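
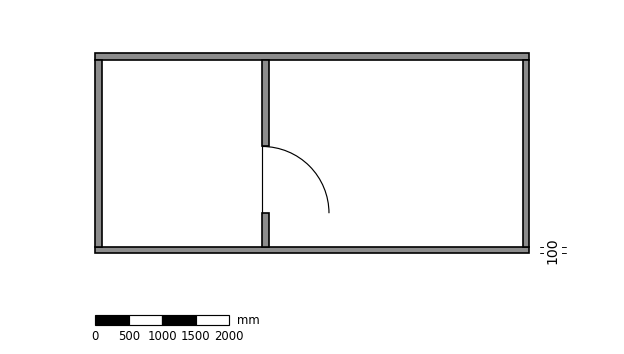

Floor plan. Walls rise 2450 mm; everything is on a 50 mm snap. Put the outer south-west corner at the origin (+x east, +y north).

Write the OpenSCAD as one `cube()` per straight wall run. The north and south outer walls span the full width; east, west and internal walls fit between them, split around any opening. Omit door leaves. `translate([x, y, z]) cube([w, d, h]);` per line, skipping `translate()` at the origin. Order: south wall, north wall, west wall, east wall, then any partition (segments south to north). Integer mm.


cube([6500, 100, 2450]);
translate([0, 2900, 0]) cube([6500, 100, 2450]);
translate([0, 100, 0]) cube([100, 2800, 2450]);
translate([6400, 100, 0]) cube([100, 2800, 2450]);
translate([2500, 100, 0]) cube([100, 500, 2450]);
translate([2500, 1600, 0]) cube([100, 1300, 2450]);


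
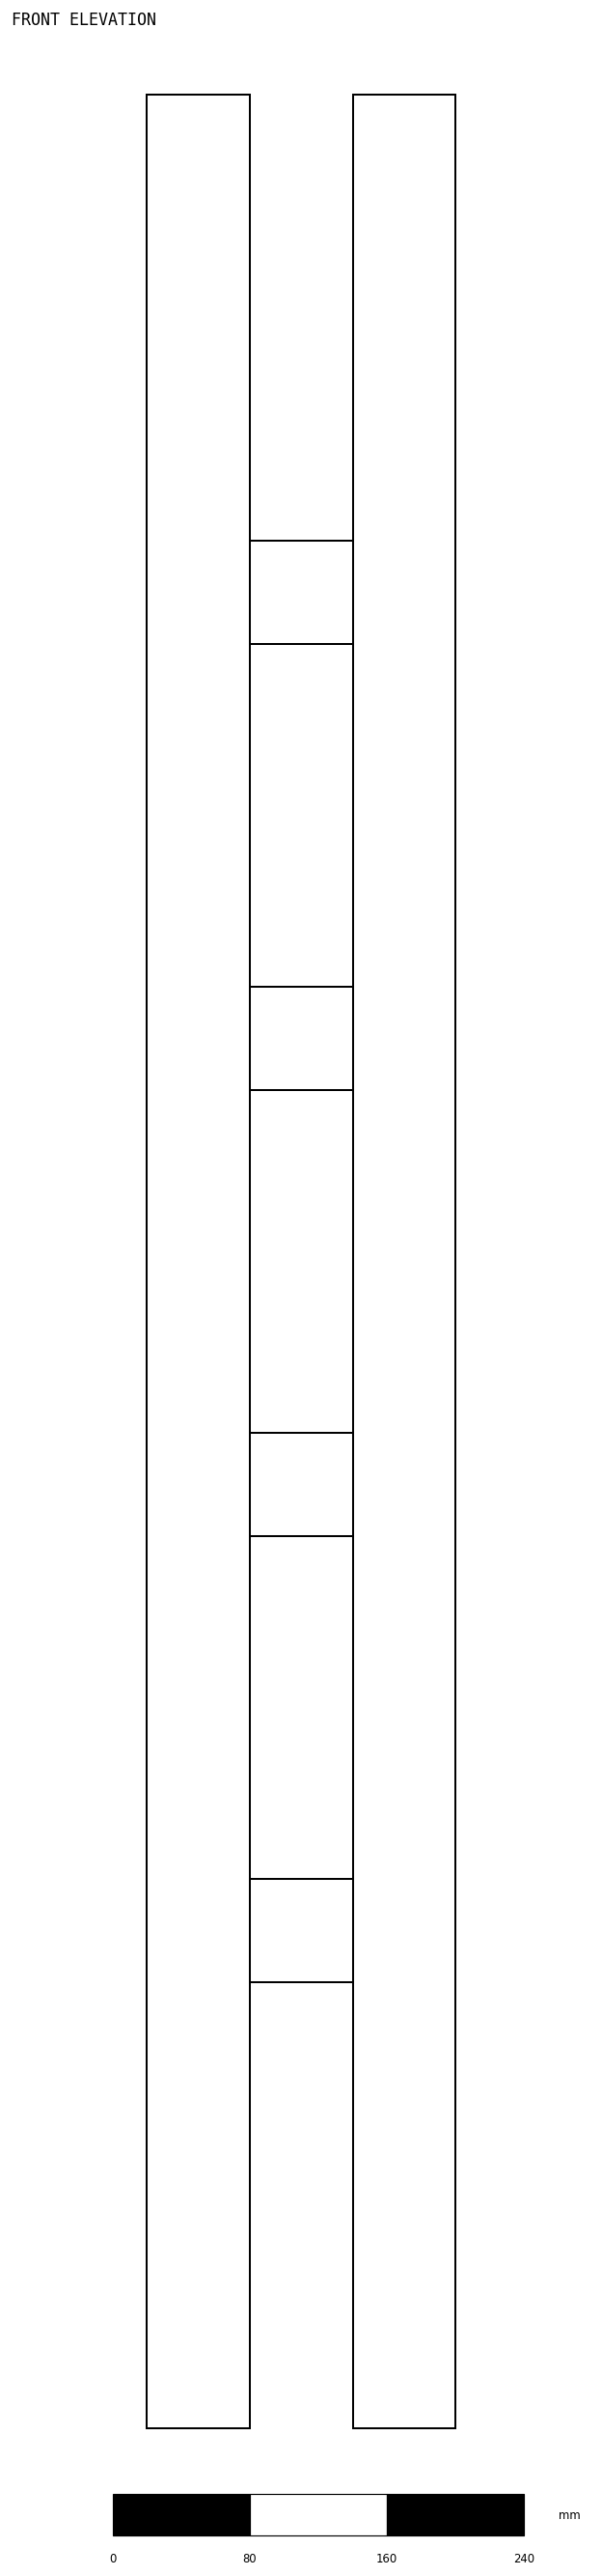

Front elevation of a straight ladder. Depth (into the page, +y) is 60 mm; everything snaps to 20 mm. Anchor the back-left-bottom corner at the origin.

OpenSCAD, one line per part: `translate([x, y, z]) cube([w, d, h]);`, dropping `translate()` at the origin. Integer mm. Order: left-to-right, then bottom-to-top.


cube([60, 60, 1360]);
translate([60, 0, 260]) cube([60, 60, 60]);
translate([60, 0, 520]) cube([60, 60, 60]);
translate([60, 0, 780]) cube([60, 60, 60]);
translate([60, 0, 1040]) cube([60, 60, 60]);
translate([120, 0, 0]) cube([60, 60, 1360]);


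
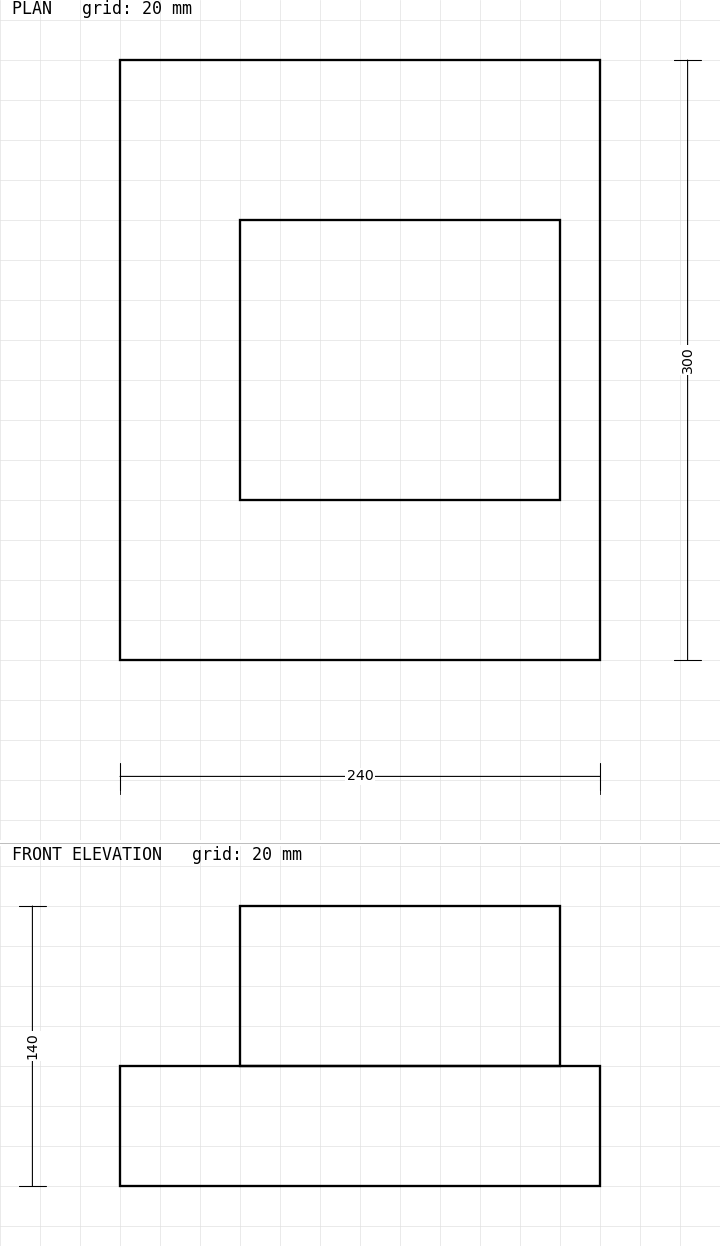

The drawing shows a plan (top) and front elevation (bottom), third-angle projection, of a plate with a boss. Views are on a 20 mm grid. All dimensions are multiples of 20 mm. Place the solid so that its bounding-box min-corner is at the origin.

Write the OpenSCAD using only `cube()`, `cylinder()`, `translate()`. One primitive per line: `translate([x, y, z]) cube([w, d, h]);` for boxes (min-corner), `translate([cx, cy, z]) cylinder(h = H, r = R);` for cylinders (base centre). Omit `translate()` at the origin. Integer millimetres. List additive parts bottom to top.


cube([240, 300, 60]);
translate([60, 80, 60]) cube([160, 140, 80]);


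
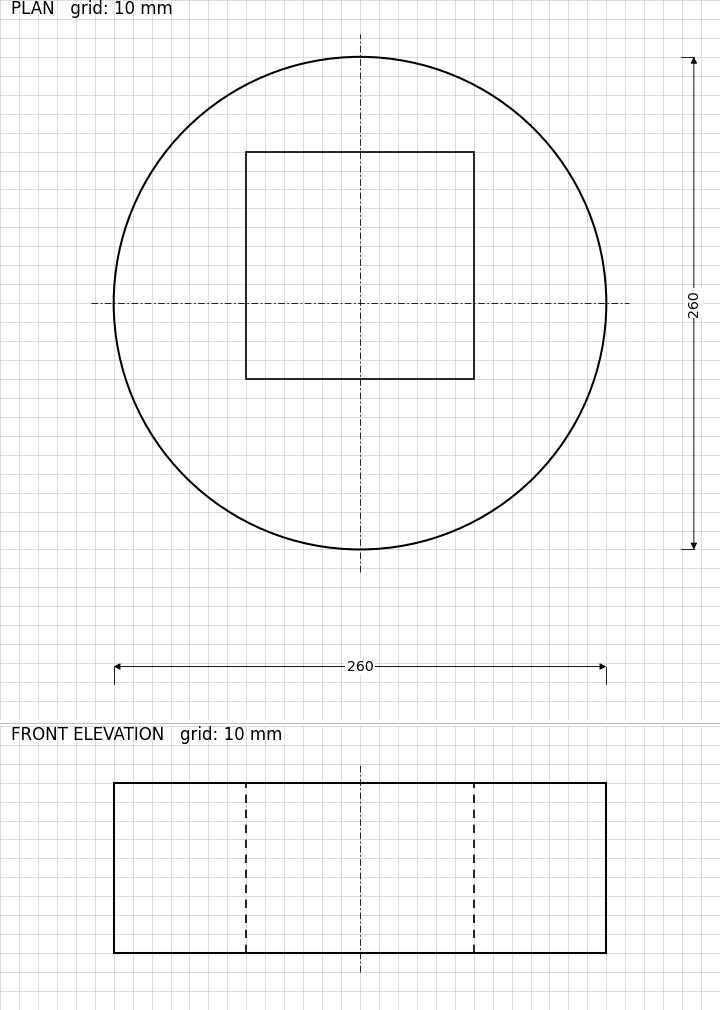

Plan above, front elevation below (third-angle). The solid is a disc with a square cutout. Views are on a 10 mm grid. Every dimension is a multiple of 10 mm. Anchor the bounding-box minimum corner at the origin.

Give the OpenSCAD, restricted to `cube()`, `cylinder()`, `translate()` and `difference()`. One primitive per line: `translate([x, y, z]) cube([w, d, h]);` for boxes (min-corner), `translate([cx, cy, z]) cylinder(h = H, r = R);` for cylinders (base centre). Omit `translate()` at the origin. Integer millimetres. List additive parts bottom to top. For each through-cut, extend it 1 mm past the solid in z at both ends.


difference() {
  translate([130, 130, 0]) cylinder(h = 90, r = 130);
  translate([70, 90, -1]) cube([120, 120, 92]);
}


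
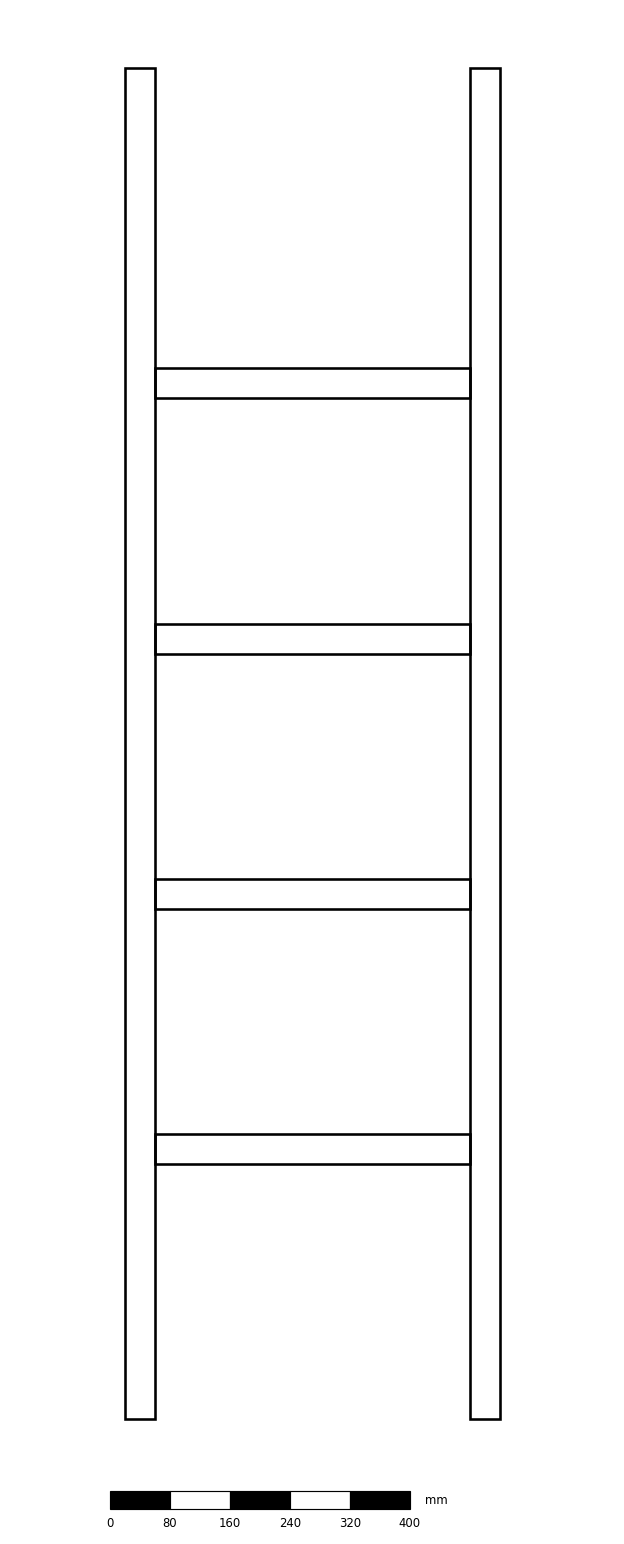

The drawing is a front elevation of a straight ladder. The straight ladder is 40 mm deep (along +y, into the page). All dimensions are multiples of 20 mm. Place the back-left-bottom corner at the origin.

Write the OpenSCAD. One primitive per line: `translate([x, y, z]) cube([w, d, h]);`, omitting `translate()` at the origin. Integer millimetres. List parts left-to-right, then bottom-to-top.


cube([40, 40, 1800]);
translate([40, 0, 340]) cube([420, 40, 40]);
translate([40, 0, 680]) cube([420, 40, 40]);
translate([40, 0, 1020]) cube([420, 40, 40]);
translate([40, 0, 1360]) cube([420, 40, 40]);
translate([460, 0, 0]) cube([40, 40, 1800]);


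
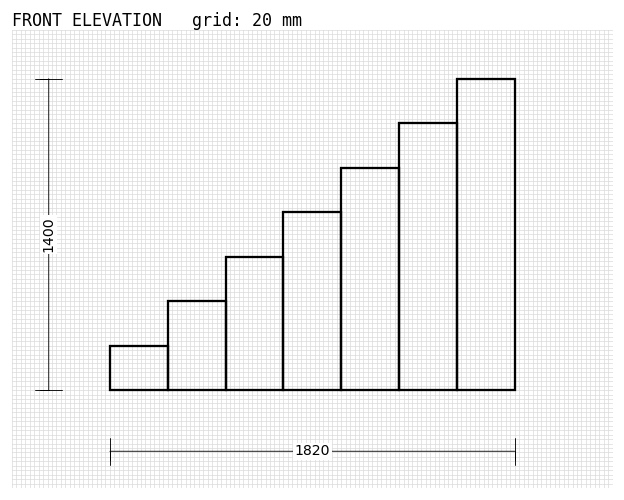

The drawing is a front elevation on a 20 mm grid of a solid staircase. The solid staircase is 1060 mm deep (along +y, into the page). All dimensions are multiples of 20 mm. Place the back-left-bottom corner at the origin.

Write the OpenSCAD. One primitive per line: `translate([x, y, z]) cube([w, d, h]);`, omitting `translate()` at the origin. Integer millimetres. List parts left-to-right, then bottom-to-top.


cube([260, 1060, 200]);
translate([260, 0, 0]) cube([260, 1060, 400]);
translate([520, 0, 0]) cube([260, 1060, 600]);
translate([780, 0, 0]) cube([260, 1060, 800]);
translate([1040, 0, 0]) cube([260, 1060, 1000]);
translate([1300, 0, 0]) cube([260, 1060, 1200]);
translate([1560, 0, 0]) cube([260, 1060, 1400]);


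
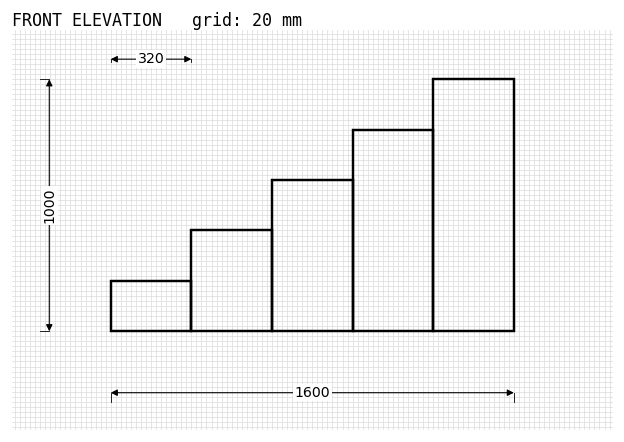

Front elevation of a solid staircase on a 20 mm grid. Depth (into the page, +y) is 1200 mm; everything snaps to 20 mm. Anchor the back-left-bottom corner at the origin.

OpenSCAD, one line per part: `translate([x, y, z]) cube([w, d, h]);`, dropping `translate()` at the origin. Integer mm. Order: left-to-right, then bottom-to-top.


cube([320, 1200, 200]);
translate([320, 0, 0]) cube([320, 1200, 400]);
translate([640, 0, 0]) cube([320, 1200, 600]);
translate([960, 0, 0]) cube([320, 1200, 800]);
translate([1280, 0, 0]) cube([320, 1200, 1000]);


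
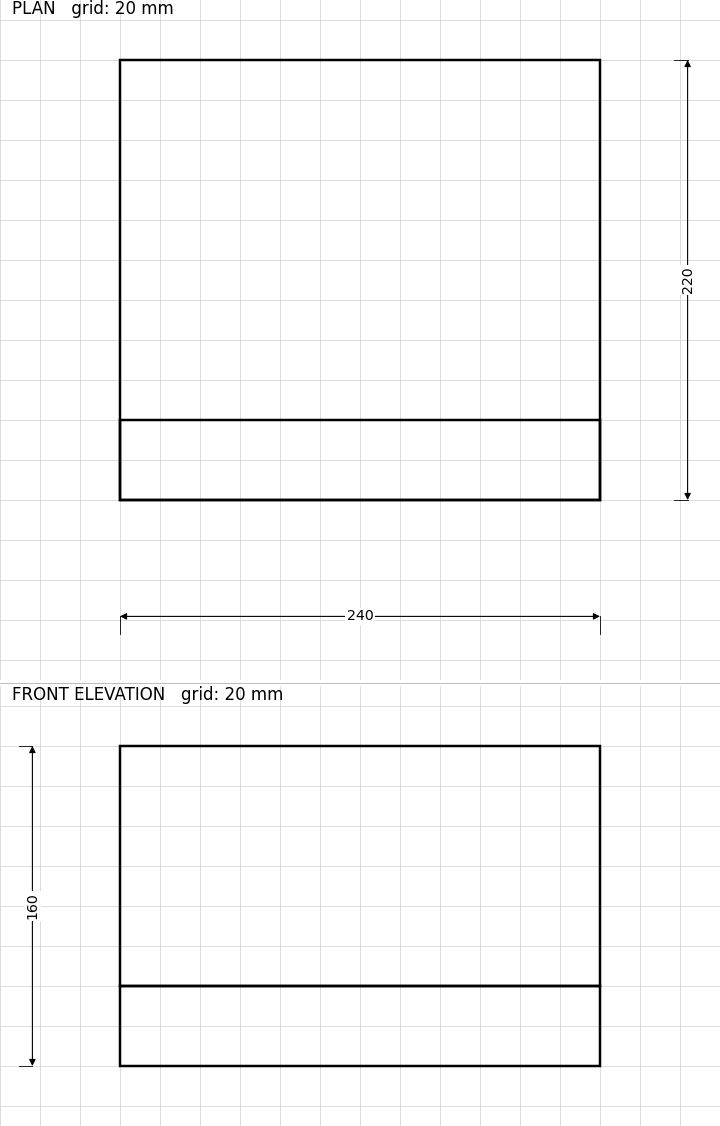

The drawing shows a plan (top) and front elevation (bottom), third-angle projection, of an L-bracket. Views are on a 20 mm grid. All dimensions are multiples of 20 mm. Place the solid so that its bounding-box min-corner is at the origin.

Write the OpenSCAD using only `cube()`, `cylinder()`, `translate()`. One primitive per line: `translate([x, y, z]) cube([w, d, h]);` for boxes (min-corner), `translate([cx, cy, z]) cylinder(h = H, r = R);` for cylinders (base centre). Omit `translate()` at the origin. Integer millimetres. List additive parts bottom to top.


cube([240, 220, 40]);
translate([0, 0, 40]) cube([240, 40, 120]);


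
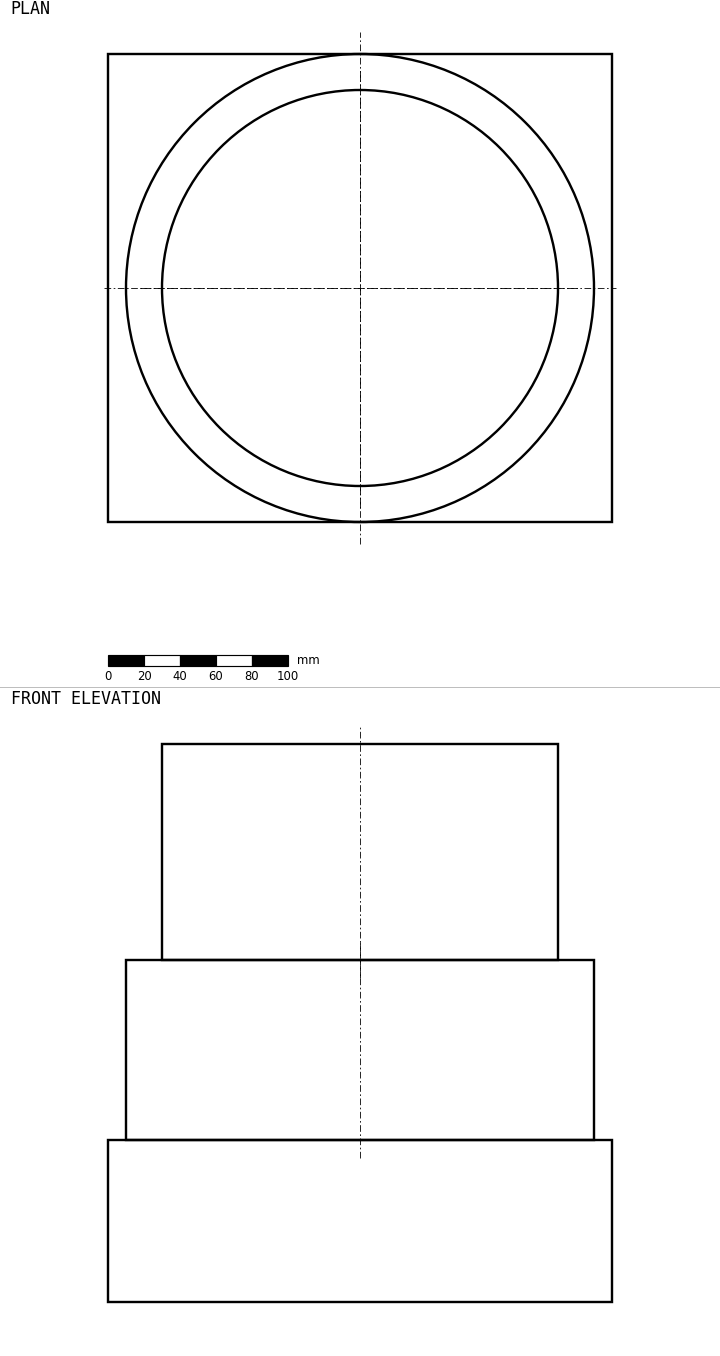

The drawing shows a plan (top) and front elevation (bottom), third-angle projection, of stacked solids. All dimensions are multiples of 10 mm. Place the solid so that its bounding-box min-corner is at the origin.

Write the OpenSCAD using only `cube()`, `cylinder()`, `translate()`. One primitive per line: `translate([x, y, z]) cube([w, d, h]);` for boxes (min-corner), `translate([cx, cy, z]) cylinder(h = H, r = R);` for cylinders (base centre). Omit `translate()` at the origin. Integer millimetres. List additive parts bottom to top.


cube([280, 260, 90]);
translate([140, 130, 90]) cylinder(h = 100, r = 130);
translate([140, 130, 190]) cylinder(h = 120, r = 110);


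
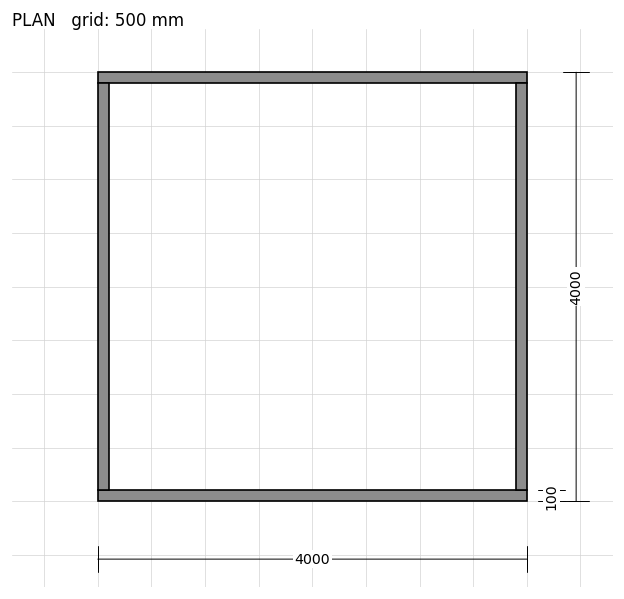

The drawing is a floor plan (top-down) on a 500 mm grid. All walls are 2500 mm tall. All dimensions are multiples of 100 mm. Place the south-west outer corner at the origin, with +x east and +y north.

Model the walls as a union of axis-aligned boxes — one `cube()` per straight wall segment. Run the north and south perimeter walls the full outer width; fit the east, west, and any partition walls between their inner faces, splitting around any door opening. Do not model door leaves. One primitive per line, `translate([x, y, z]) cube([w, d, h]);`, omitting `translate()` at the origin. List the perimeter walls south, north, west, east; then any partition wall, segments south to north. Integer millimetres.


cube([4000, 100, 2500]);
translate([0, 3900, 0]) cube([4000, 100, 2500]);
translate([0, 100, 0]) cube([100, 3800, 2500]);
translate([3900, 100, 0]) cube([100, 3800, 2500]);


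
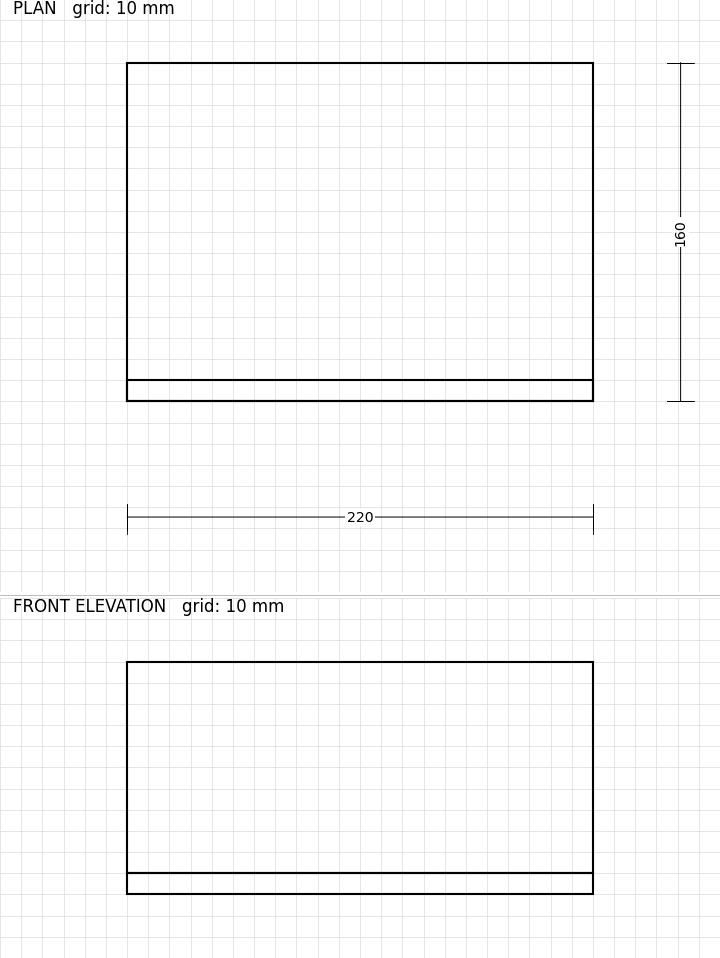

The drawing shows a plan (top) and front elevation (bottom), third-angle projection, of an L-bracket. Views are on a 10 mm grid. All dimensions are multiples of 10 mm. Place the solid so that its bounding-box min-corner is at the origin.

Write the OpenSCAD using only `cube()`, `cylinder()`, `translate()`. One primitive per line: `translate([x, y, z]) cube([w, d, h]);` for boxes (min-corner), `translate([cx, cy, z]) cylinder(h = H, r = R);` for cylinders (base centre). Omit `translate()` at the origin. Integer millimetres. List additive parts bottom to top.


cube([220, 160, 10]);
translate([0, 0, 10]) cube([220, 10, 100]);


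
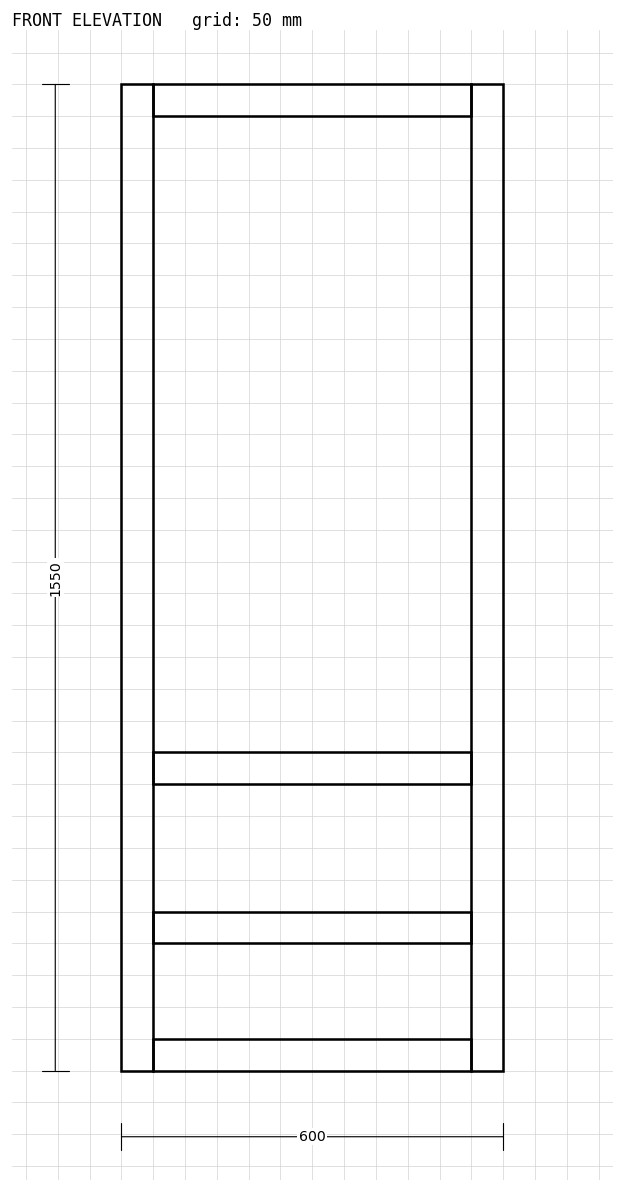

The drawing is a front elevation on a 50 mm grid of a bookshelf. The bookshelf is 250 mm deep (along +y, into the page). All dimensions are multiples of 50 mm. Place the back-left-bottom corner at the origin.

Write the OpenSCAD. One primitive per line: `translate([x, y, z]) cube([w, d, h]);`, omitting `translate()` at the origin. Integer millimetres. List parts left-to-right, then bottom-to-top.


cube([50, 250, 1550]);
translate([50, 0, 0]) cube([500, 250, 50]);
translate([50, 0, 200]) cube([500, 250, 50]);
translate([50, 0, 450]) cube([500, 250, 50]);
translate([50, 0, 1500]) cube([500, 250, 50]);
translate([550, 0, 0]) cube([50, 250, 1550]);


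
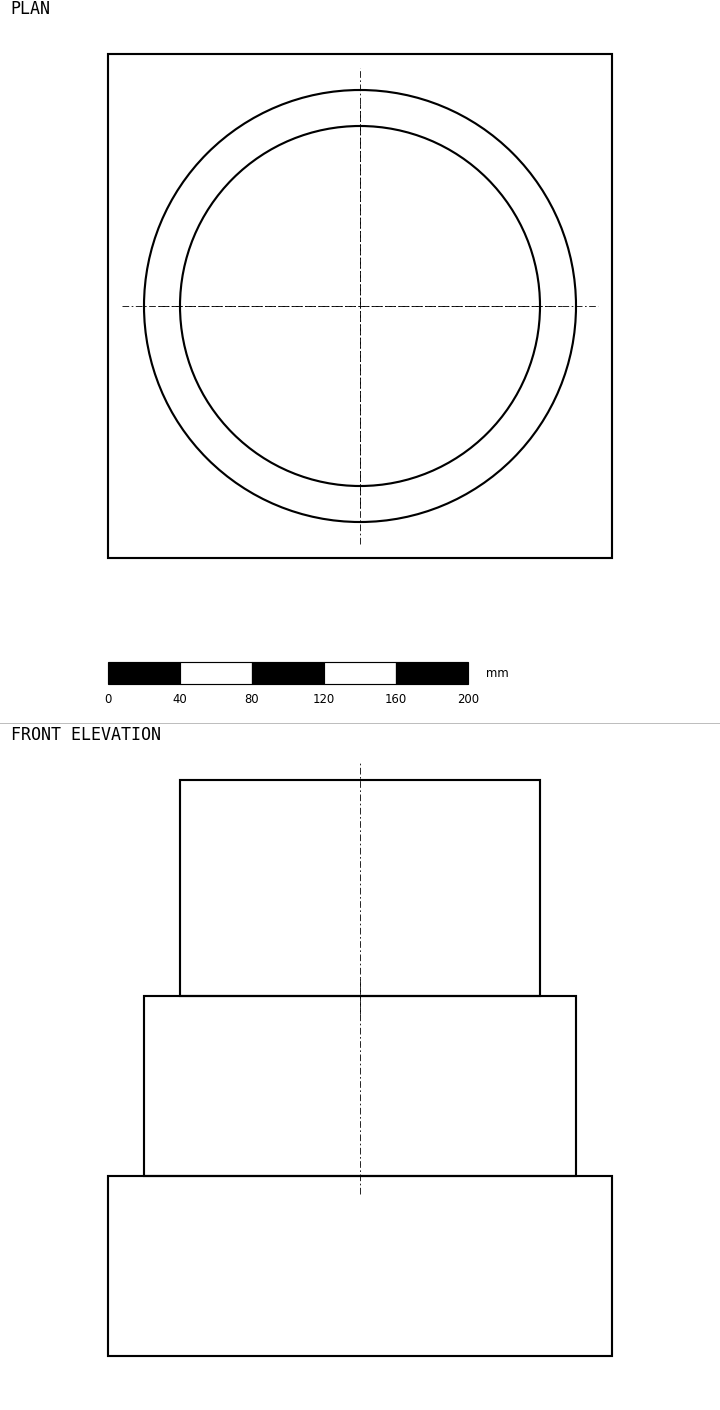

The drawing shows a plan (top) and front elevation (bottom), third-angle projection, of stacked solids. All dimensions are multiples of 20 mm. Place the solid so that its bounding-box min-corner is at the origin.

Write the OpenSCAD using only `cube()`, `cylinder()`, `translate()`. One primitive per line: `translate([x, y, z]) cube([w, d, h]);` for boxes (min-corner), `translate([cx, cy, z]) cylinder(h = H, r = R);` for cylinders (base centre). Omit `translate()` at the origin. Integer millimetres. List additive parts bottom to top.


cube([280, 280, 100]);
translate([140, 140, 100]) cylinder(h = 100, r = 120);
translate([140, 140, 200]) cylinder(h = 120, r = 100);


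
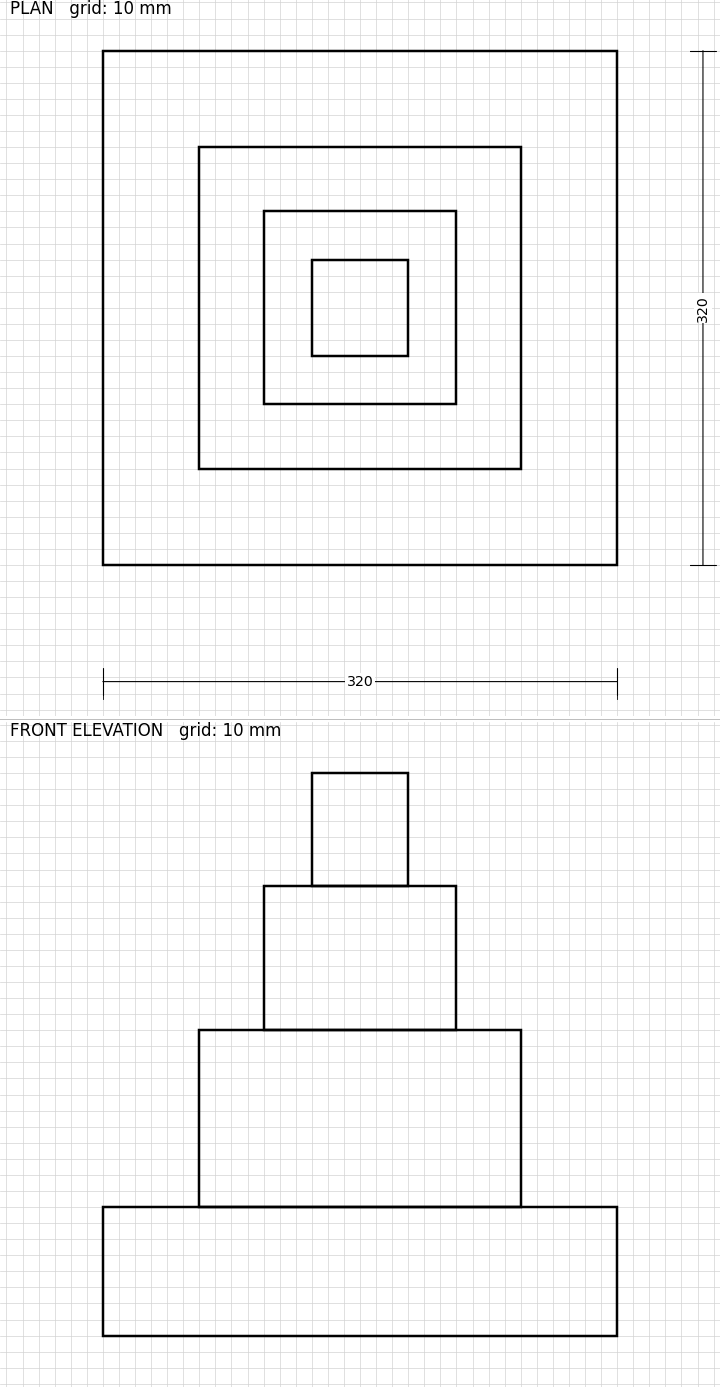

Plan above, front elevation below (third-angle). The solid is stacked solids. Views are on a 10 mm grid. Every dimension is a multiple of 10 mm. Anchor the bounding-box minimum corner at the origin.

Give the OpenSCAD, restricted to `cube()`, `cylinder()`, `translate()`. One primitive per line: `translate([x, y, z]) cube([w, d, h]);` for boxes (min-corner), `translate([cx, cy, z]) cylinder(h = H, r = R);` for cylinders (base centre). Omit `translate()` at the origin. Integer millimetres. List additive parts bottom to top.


cube([320, 320, 80]);
translate([60, 60, 80]) cube([200, 200, 110]);
translate([100, 100, 190]) cube([120, 120, 90]);
translate([130, 130, 280]) cube([60, 60, 70]);


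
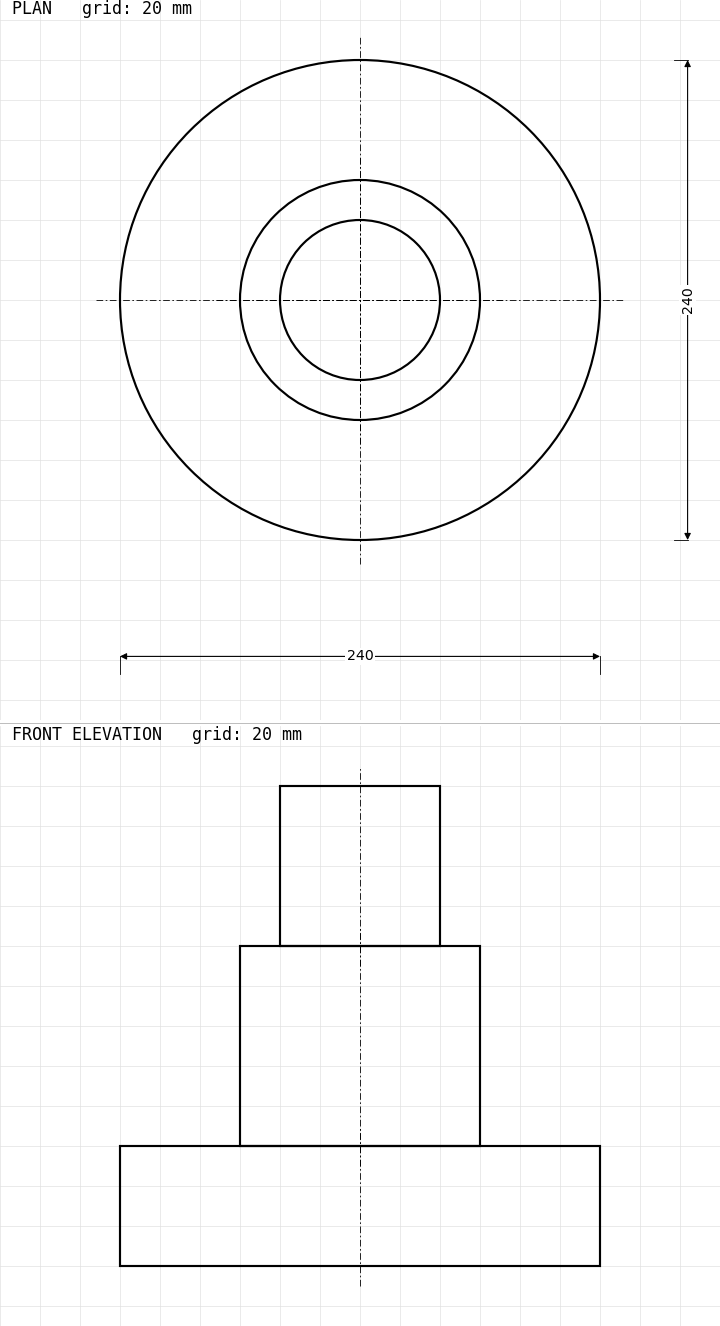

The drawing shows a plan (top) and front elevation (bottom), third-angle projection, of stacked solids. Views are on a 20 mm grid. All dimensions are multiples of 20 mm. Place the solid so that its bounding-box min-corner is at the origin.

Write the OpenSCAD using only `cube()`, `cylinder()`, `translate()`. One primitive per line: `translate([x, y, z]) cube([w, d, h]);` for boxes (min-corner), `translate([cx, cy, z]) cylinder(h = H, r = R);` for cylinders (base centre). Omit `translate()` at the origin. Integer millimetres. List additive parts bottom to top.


translate([120, 120, 0]) cylinder(h = 60, r = 120);
translate([120, 120, 60]) cylinder(h = 100, r = 60);
translate([120, 120, 160]) cylinder(h = 80, r = 40);


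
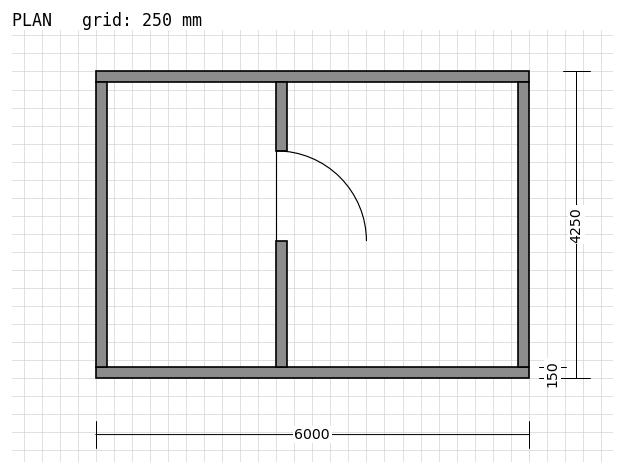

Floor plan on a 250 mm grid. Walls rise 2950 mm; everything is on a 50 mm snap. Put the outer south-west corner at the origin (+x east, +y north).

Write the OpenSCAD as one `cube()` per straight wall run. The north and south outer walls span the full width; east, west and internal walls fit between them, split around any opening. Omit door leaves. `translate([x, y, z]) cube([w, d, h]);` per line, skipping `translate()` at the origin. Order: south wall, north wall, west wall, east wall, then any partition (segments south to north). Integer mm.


cube([6000, 150, 2950]);
translate([0, 4100, 0]) cube([6000, 150, 2950]);
translate([0, 150, 0]) cube([150, 3950, 2950]);
translate([5850, 150, 0]) cube([150, 3950, 2950]);
translate([2500, 150, 0]) cube([150, 1750, 2950]);
translate([2500, 3150, 0]) cube([150, 950, 2950]);


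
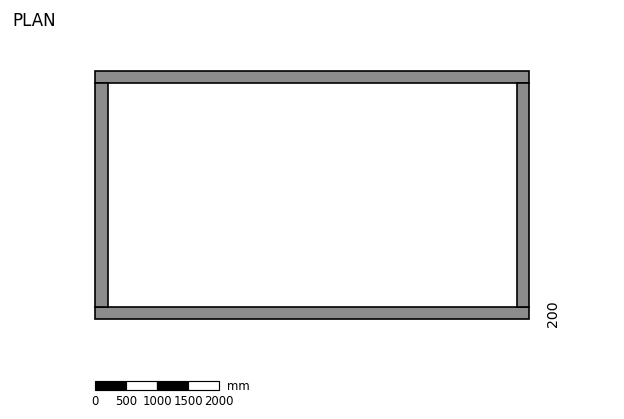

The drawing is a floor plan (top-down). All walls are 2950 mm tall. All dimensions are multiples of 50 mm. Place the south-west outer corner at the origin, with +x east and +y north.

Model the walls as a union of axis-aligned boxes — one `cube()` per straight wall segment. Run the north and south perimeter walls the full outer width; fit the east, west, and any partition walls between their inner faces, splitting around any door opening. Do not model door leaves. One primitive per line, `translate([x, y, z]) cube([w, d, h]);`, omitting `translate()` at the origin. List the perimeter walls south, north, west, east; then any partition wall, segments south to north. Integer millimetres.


cube([7000, 200, 2950]);
translate([0, 3800, 0]) cube([7000, 200, 2950]);
translate([0, 200, 0]) cube([200, 3600, 2950]);
translate([6800, 200, 0]) cube([200, 3600, 2950]);


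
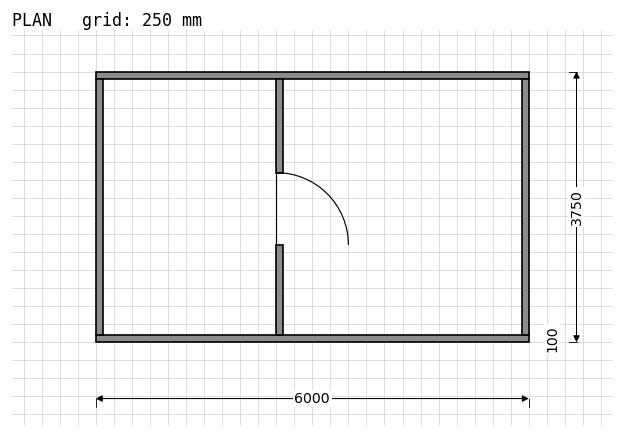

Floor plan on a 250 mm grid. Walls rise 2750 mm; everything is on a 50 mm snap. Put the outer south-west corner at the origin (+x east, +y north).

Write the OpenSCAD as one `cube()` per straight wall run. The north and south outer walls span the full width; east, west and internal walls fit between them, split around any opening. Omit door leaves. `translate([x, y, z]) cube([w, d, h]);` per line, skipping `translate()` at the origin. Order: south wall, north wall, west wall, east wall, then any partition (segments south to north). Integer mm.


cube([6000, 100, 2750]);
translate([0, 3650, 0]) cube([6000, 100, 2750]);
translate([0, 100, 0]) cube([100, 3550, 2750]);
translate([5900, 100, 0]) cube([100, 3550, 2750]);
translate([2500, 100, 0]) cube([100, 1250, 2750]);
translate([2500, 2350, 0]) cube([100, 1300, 2750]);


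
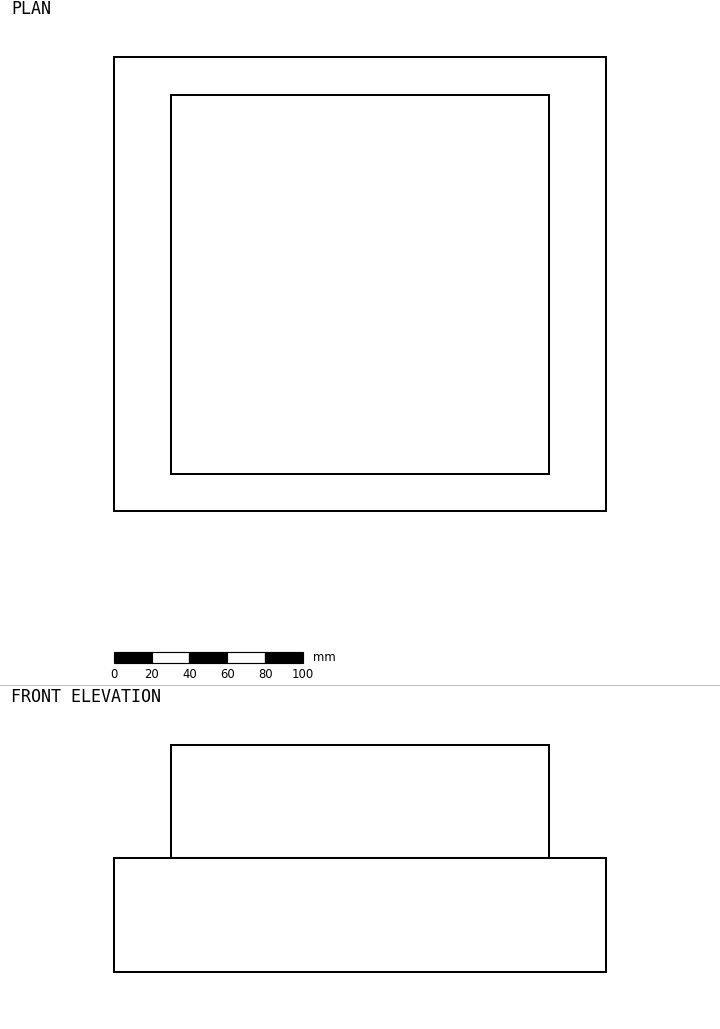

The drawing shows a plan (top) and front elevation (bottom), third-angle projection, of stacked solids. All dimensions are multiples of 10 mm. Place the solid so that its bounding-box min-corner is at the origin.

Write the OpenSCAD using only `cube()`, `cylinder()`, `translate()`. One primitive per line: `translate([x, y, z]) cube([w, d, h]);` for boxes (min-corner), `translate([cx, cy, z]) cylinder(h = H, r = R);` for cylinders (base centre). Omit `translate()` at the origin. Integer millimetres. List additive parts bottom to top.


cube([260, 240, 60]);
translate([30, 20, 60]) cube([200, 200, 60]);


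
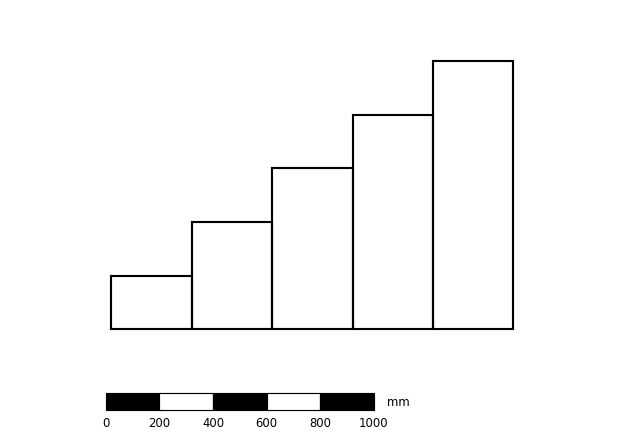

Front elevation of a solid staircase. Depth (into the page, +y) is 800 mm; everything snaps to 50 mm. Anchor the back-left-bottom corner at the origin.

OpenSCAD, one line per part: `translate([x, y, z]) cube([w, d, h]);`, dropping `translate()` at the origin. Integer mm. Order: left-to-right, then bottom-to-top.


cube([300, 800, 200]);
translate([300, 0, 0]) cube([300, 800, 400]);
translate([600, 0, 0]) cube([300, 800, 600]);
translate([900, 0, 0]) cube([300, 800, 800]);
translate([1200, 0, 0]) cube([300, 800, 1000]);


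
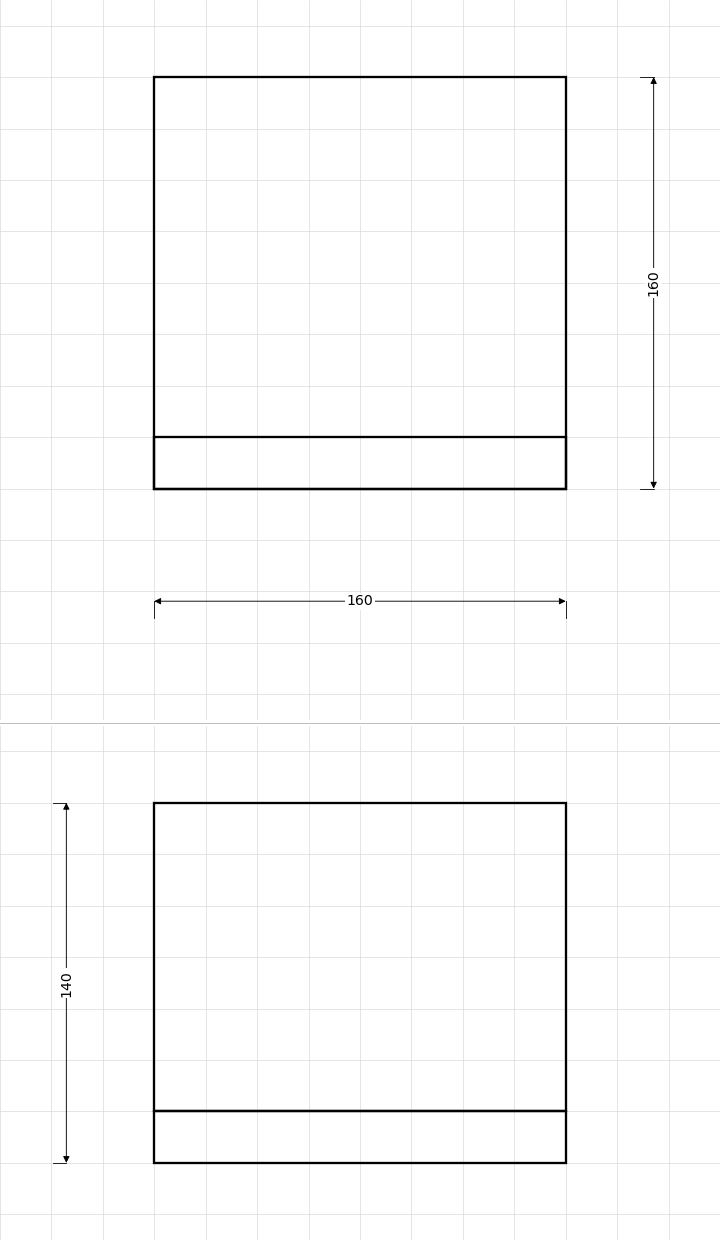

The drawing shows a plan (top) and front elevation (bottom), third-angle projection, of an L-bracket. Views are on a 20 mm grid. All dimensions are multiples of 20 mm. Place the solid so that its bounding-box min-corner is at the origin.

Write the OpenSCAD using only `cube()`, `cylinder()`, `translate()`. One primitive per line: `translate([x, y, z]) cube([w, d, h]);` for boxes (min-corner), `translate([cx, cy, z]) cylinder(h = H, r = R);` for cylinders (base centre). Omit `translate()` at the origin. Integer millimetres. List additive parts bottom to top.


cube([160, 160, 20]);
translate([0, 0, 20]) cube([160, 20, 120]);


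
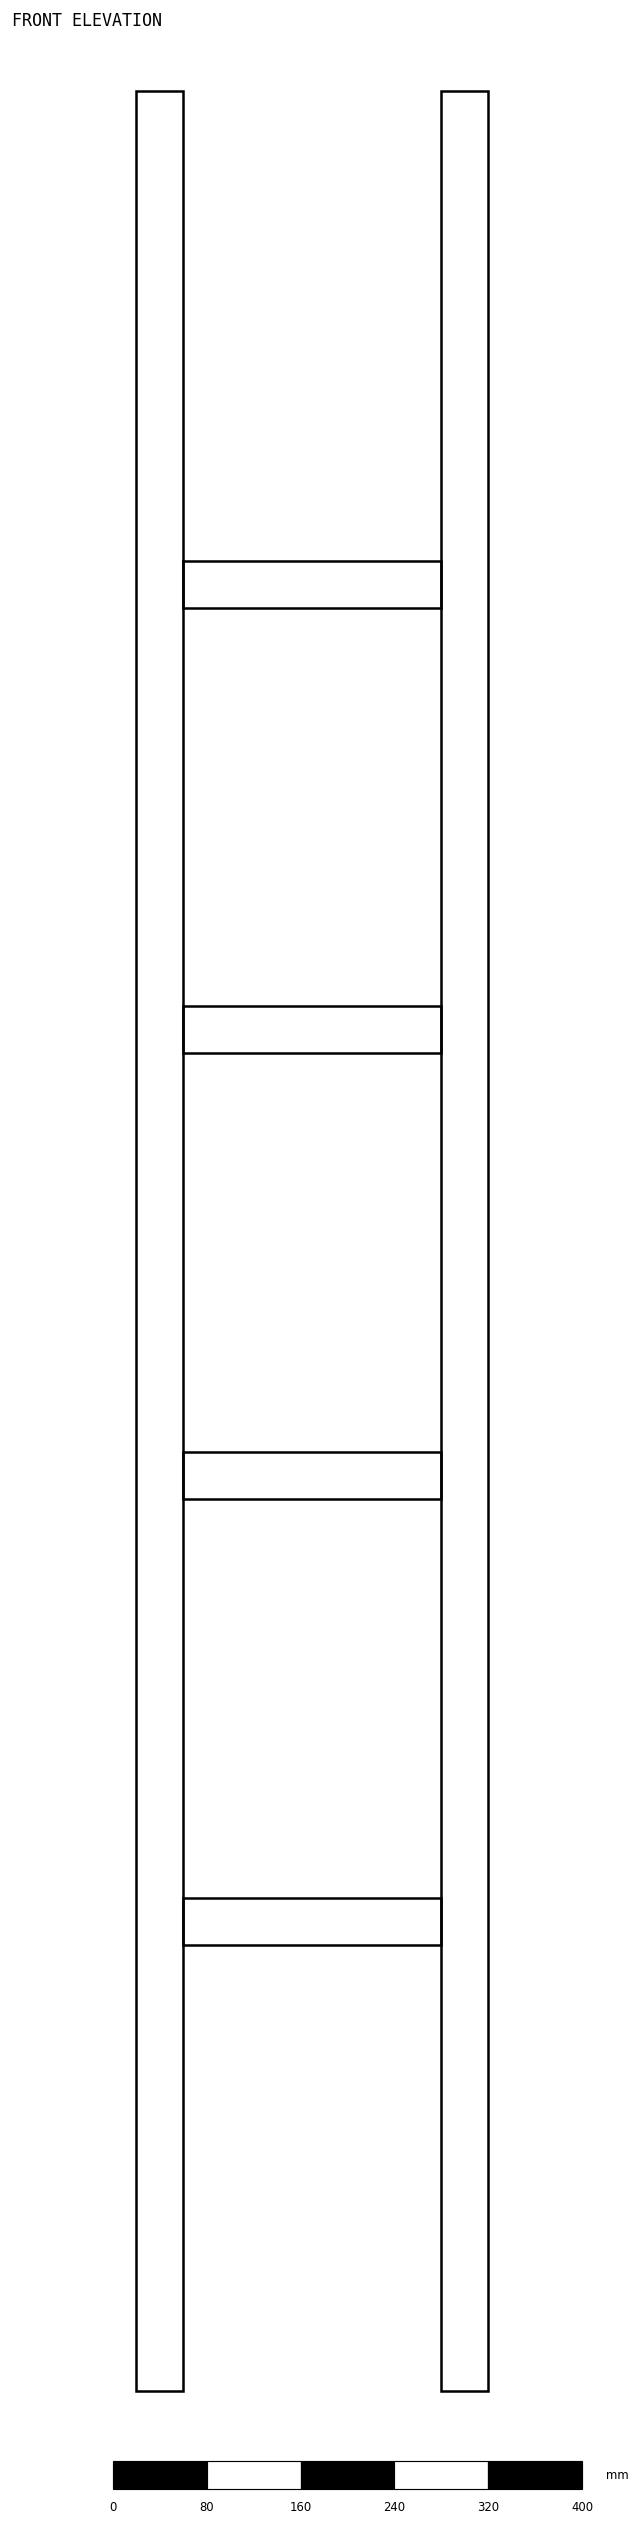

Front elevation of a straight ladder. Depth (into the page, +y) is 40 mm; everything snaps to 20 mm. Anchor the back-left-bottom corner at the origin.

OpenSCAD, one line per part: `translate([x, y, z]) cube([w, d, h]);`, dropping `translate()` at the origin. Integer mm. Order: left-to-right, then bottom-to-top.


cube([40, 40, 1960]);
translate([40, 0, 380]) cube([220, 40, 40]);
translate([40, 0, 760]) cube([220, 40, 40]);
translate([40, 0, 1140]) cube([220, 40, 40]);
translate([40, 0, 1520]) cube([220, 40, 40]);
translate([260, 0, 0]) cube([40, 40, 1960]);


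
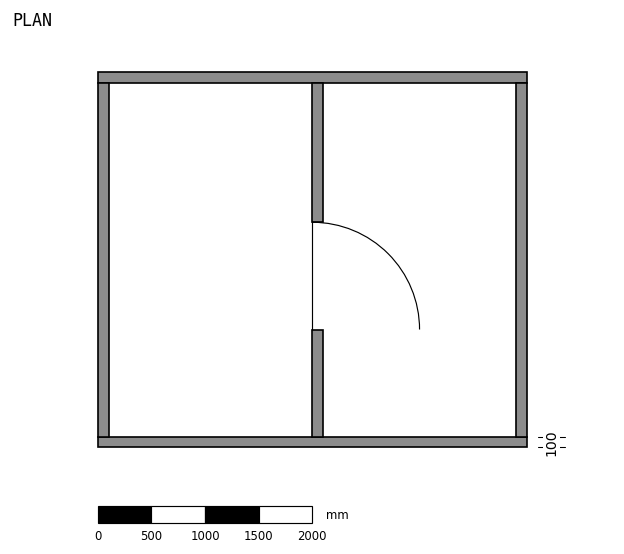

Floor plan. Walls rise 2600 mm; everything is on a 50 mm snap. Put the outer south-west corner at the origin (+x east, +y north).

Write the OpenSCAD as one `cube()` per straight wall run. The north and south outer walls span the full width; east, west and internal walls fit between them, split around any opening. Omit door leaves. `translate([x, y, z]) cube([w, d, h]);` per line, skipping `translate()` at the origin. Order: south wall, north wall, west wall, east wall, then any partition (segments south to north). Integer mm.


cube([4000, 100, 2600]);
translate([0, 3400, 0]) cube([4000, 100, 2600]);
translate([0, 100, 0]) cube([100, 3300, 2600]);
translate([3900, 100, 0]) cube([100, 3300, 2600]);
translate([2000, 100, 0]) cube([100, 1000, 2600]);
translate([2000, 2100, 0]) cube([100, 1300, 2600]);


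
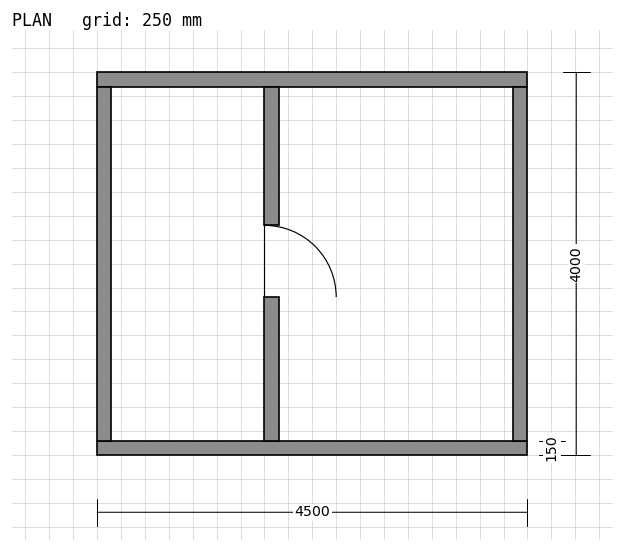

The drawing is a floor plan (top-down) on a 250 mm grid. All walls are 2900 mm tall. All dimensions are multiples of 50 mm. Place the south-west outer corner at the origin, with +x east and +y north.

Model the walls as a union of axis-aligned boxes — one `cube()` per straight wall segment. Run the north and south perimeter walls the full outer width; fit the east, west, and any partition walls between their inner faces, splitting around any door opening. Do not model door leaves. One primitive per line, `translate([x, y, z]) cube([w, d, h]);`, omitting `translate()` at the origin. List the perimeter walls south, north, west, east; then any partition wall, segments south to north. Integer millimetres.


cube([4500, 150, 2900]);
translate([0, 3850, 0]) cube([4500, 150, 2900]);
translate([0, 150, 0]) cube([150, 3700, 2900]);
translate([4350, 150, 0]) cube([150, 3700, 2900]);
translate([1750, 150, 0]) cube([150, 1500, 2900]);
translate([1750, 2400, 0]) cube([150, 1450, 2900]);


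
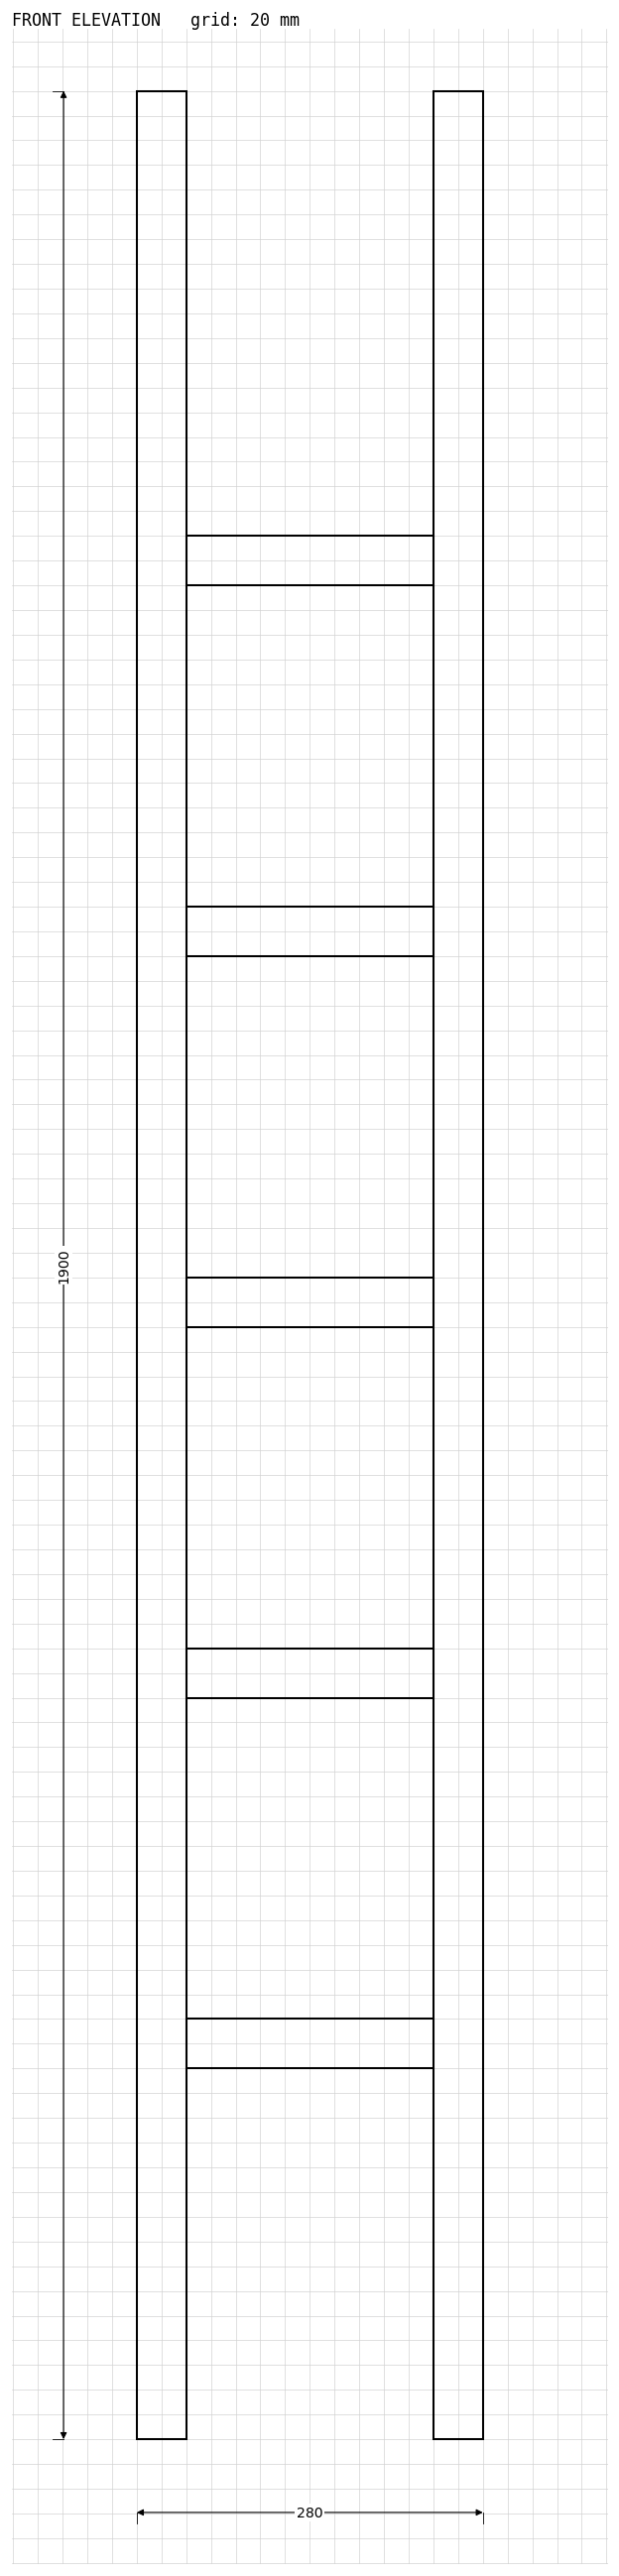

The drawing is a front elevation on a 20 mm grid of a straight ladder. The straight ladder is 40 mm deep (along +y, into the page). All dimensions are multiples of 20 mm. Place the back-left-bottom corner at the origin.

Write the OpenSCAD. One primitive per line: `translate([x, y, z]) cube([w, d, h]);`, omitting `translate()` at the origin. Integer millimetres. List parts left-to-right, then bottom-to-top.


cube([40, 40, 1900]);
translate([40, 0, 300]) cube([200, 40, 40]);
translate([40, 0, 600]) cube([200, 40, 40]);
translate([40, 0, 900]) cube([200, 40, 40]);
translate([40, 0, 1200]) cube([200, 40, 40]);
translate([40, 0, 1500]) cube([200, 40, 40]);
translate([240, 0, 0]) cube([40, 40, 1900]);


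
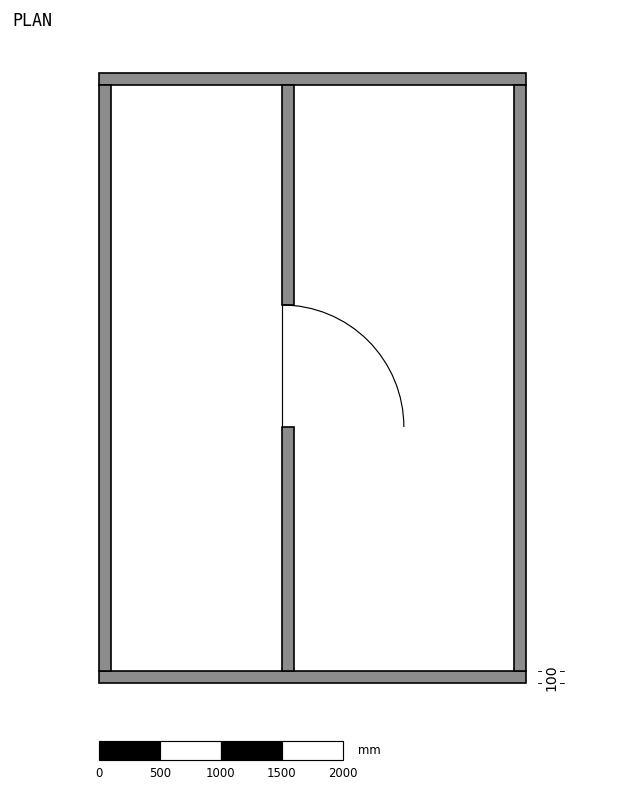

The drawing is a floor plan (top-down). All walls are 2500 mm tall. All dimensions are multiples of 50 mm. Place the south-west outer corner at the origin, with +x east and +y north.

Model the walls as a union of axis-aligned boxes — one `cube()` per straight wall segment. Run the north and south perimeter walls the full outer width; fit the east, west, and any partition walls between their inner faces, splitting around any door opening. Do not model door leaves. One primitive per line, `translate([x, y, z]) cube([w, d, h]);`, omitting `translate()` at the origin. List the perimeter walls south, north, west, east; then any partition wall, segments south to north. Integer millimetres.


cube([3500, 100, 2500]);
translate([0, 4900, 0]) cube([3500, 100, 2500]);
translate([0, 100, 0]) cube([100, 4800, 2500]);
translate([3400, 100, 0]) cube([100, 4800, 2500]);
translate([1500, 100, 0]) cube([100, 2000, 2500]);
translate([1500, 3100, 0]) cube([100, 1800, 2500]);


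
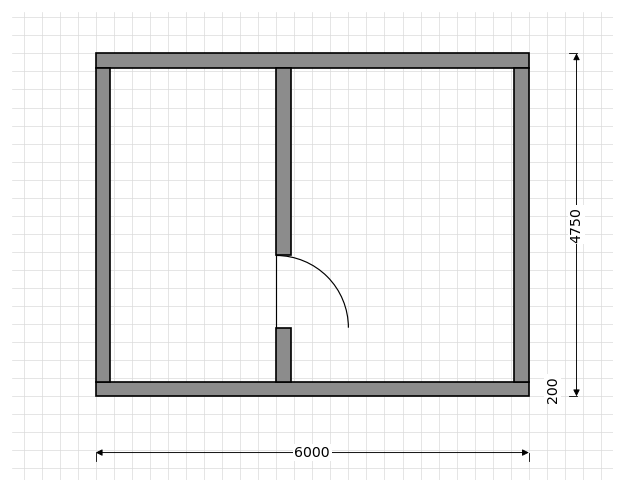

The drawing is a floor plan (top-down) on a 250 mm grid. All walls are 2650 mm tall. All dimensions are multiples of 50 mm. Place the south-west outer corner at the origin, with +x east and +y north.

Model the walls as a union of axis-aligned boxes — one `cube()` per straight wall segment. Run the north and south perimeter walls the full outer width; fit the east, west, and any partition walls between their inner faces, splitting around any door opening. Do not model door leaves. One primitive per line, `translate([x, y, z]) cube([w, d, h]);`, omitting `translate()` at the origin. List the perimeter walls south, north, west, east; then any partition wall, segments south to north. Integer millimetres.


cube([6000, 200, 2650]);
translate([0, 4550, 0]) cube([6000, 200, 2650]);
translate([0, 200, 0]) cube([200, 4350, 2650]);
translate([5800, 200, 0]) cube([200, 4350, 2650]);
translate([2500, 200, 0]) cube([200, 750, 2650]);
translate([2500, 1950, 0]) cube([200, 2600, 2650]);


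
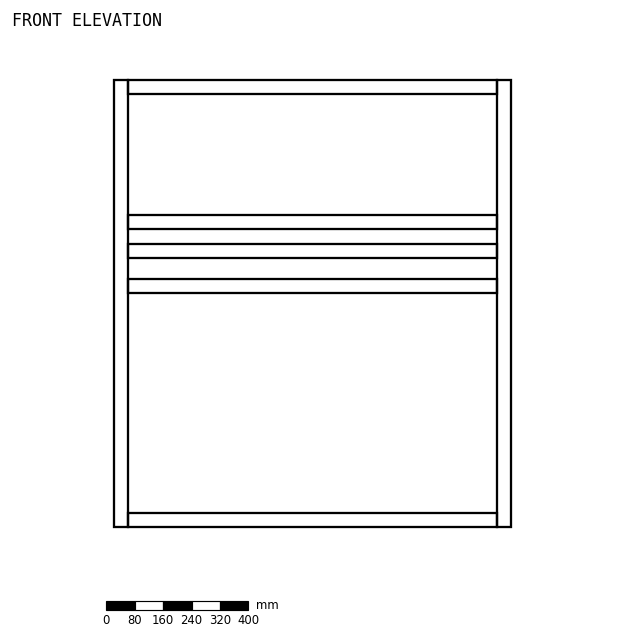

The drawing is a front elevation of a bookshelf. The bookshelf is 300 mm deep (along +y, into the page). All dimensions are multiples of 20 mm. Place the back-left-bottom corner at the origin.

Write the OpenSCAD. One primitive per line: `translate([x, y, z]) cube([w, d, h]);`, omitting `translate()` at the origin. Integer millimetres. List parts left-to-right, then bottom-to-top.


cube([40, 300, 1260]);
translate([40, 0, 0]) cube([1040, 300, 40]);
translate([40, 0, 660]) cube([1040, 300, 40]);
translate([40, 0, 760]) cube([1040, 300, 40]);
translate([40, 0, 840]) cube([1040, 300, 40]);
translate([40, 0, 1220]) cube([1040, 300, 40]);
translate([1080, 0, 0]) cube([40, 300, 1260]);


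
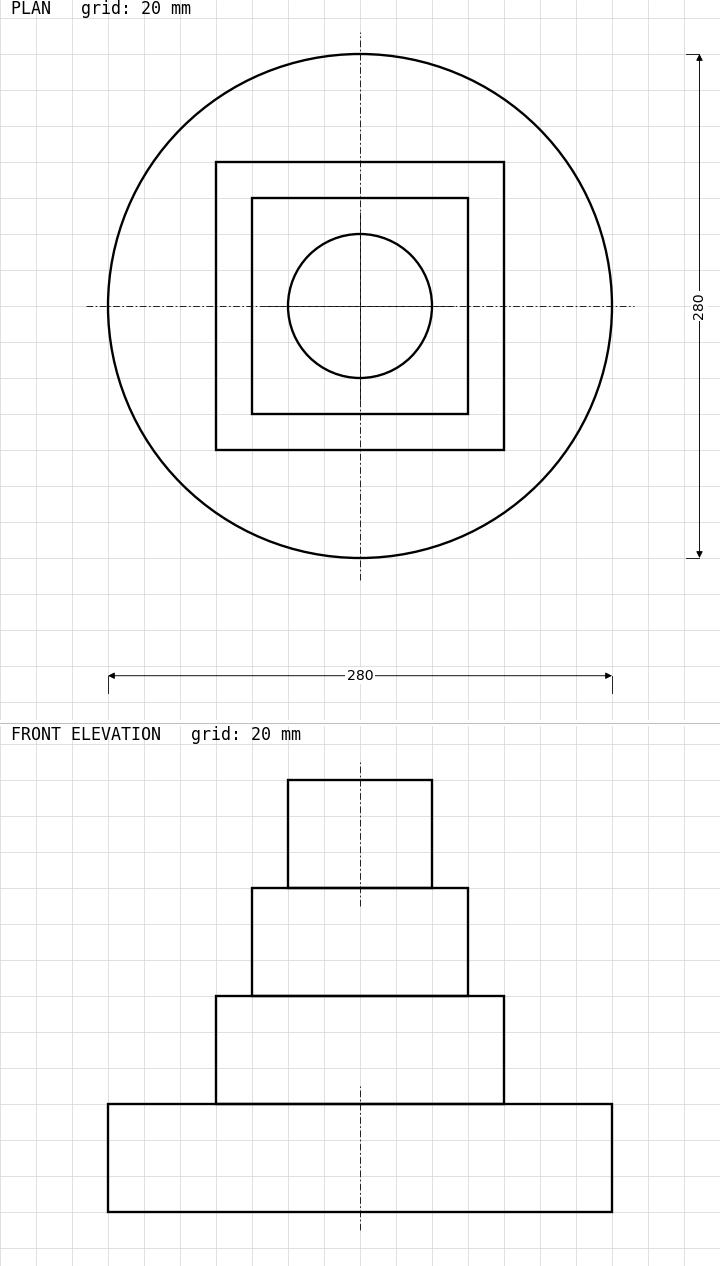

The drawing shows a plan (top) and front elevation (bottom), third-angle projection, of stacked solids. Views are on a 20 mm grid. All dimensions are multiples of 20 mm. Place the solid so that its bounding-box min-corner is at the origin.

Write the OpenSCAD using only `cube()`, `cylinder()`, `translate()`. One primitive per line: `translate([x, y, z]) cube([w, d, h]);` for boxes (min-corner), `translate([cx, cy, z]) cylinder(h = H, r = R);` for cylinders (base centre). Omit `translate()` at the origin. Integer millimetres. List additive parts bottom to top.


translate([140, 140, 0]) cylinder(h = 60, r = 140);
translate([60, 60, 60]) cube([160, 160, 60]);
translate([80, 80, 120]) cube([120, 120, 60]);
translate([140, 140, 180]) cylinder(h = 60, r = 40);


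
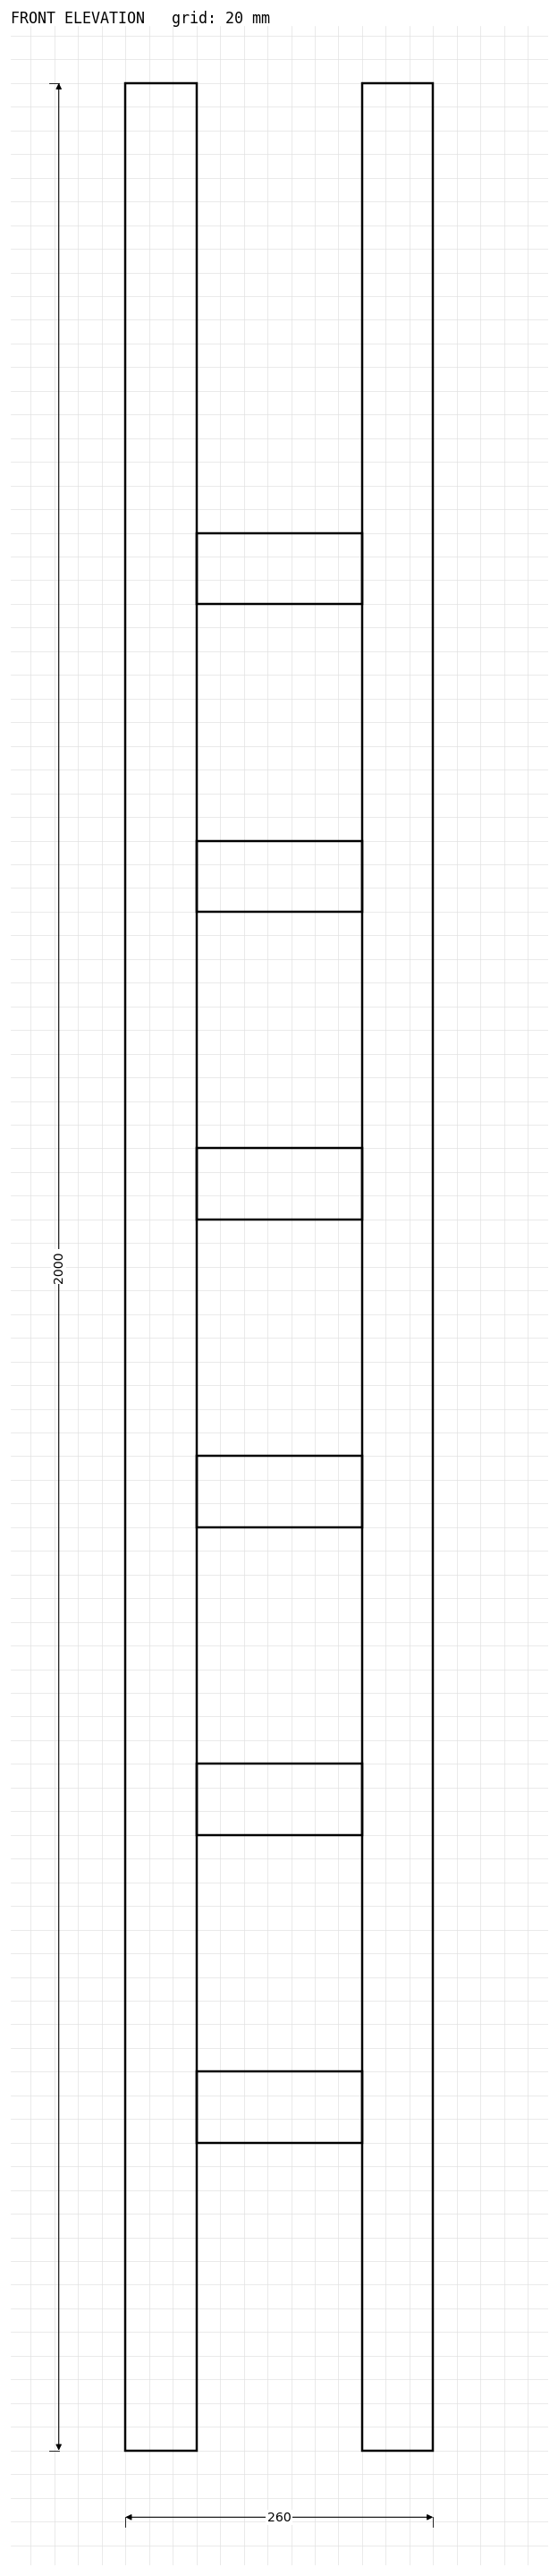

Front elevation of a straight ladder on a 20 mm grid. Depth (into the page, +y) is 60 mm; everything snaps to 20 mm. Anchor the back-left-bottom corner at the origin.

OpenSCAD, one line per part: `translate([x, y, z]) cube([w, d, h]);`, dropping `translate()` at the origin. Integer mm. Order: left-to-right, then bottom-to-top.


cube([60, 60, 2000]);
translate([60, 0, 260]) cube([140, 60, 60]);
translate([60, 0, 520]) cube([140, 60, 60]);
translate([60, 0, 780]) cube([140, 60, 60]);
translate([60, 0, 1040]) cube([140, 60, 60]);
translate([60, 0, 1300]) cube([140, 60, 60]);
translate([60, 0, 1560]) cube([140, 60, 60]);
translate([200, 0, 0]) cube([60, 60, 2000]);


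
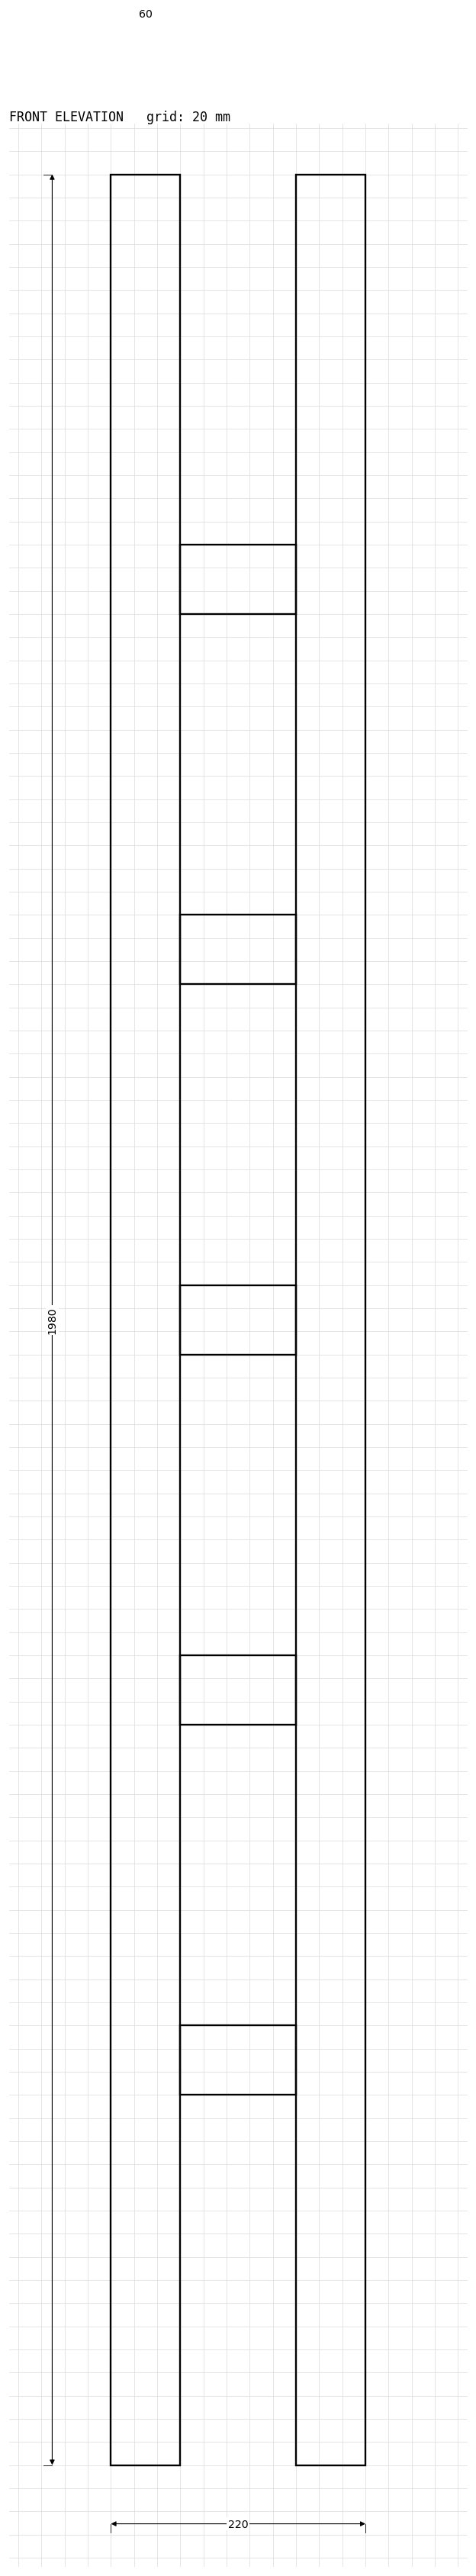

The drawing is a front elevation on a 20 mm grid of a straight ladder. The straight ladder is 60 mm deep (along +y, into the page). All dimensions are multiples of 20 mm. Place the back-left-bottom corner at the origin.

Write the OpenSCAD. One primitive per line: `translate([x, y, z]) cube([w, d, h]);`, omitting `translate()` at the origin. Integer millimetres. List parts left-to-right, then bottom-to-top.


cube([60, 60, 1980]);
translate([60, 0, 320]) cube([100, 60, 60]);
translate([60, 0, 640]) cube([100, 60, 60]);
translate([60, 0, 960]) cube([100, 60, 60]);
translate([60, 0, 1280]) cube([100, 60, 60]);
translate([60, 0, 1600]) cube([100, 60, 60]);
translate([160, 0, 0]) cube([60, 60, 1980]);
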